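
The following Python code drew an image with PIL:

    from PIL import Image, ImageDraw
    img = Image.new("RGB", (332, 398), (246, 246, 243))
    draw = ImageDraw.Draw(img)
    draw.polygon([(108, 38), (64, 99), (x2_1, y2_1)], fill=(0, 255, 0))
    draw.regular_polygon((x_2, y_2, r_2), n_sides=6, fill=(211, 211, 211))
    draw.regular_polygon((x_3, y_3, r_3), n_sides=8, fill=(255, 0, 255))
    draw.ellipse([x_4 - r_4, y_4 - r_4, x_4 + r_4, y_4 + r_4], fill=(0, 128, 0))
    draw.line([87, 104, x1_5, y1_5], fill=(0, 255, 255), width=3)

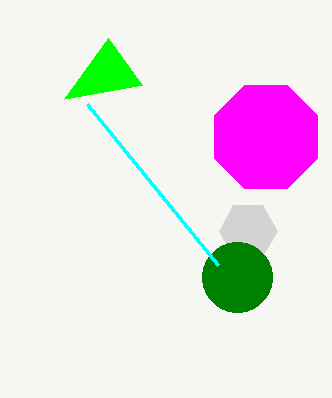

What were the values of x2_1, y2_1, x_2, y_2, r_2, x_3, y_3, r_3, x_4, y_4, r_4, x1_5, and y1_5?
x2_1 = 142; y2_1 = 85; x_2 = 248; y_2 = 231; r_2 = 29; x_3 = 266; y_3 = 137; r_3 = 56; x_4 = 237; y_4 = 277; r_4 = 35; x1_5 = 218; y1_5 = 265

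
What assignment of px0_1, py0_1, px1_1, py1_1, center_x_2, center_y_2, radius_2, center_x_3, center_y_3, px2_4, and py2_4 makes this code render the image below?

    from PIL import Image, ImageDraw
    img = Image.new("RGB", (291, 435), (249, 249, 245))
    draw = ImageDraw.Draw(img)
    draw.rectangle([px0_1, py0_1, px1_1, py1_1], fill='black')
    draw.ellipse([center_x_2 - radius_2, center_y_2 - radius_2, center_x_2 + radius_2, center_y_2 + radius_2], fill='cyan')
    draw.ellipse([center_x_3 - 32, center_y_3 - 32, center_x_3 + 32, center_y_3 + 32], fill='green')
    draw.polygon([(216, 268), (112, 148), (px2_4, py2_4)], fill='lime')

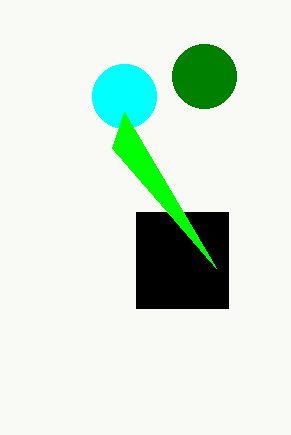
px0_1 = 136
py0_1 = 212
px1_1 = 228
py1_1 = 308
center_x_2 = 124
center_y_2 = 96
radius_2 = 32
center_x_3 = 204
center_y_3 = 76
px2_4 = 124
py2_4 = 112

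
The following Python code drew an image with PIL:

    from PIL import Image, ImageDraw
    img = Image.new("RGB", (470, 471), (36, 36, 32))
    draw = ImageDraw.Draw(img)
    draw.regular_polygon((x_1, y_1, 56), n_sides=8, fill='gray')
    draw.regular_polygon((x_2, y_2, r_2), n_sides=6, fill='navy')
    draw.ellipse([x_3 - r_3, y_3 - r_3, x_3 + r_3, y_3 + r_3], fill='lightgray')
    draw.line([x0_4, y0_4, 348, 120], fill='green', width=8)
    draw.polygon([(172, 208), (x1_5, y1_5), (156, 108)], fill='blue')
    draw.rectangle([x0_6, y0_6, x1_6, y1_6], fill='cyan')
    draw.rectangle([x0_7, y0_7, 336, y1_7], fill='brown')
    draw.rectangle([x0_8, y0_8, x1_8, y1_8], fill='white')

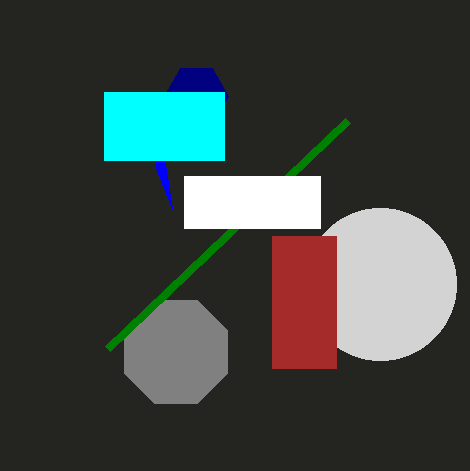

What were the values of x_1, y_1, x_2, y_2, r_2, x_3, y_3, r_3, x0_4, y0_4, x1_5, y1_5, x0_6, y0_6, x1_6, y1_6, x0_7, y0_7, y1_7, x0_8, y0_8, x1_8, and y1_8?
x_1 = 176
y_1 = 352
x_2 = 196
y_2 = 96
r_2 = 32
x_3 = 380
y_3 = 284
r_3 = 76
x0_4 = 108
y0_4 = 348
x1_5 = 156
y1_5 = 168
x0_6 = 104
y0_6 = 92
x1_6 = 224
y1_6 = 160
x0_7 = 272
y0_7 = 236
y1_7 = 368
x0_8 = 184
y0_8 = 176
x1_8 = 320
y1_8 = 228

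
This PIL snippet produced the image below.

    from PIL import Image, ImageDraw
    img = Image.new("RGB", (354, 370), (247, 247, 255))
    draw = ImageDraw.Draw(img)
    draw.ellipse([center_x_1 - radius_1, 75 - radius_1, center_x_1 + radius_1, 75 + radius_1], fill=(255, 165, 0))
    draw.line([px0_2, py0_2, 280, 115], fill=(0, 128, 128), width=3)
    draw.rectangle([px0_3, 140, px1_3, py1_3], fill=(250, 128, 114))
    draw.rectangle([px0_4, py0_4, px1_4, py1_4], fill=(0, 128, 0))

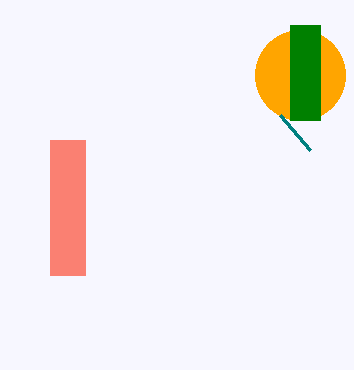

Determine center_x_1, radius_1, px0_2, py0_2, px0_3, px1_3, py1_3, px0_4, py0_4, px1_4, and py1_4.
center_x_1 = 300
radius_1 = 45
px0_2 = 310
py0_2 = 150
px0_3 = 50
px1_3 = 85
py1_3 = 275
px0_4 = 290
py0_4 = 25
px1_4 = 320
py1_4 = 120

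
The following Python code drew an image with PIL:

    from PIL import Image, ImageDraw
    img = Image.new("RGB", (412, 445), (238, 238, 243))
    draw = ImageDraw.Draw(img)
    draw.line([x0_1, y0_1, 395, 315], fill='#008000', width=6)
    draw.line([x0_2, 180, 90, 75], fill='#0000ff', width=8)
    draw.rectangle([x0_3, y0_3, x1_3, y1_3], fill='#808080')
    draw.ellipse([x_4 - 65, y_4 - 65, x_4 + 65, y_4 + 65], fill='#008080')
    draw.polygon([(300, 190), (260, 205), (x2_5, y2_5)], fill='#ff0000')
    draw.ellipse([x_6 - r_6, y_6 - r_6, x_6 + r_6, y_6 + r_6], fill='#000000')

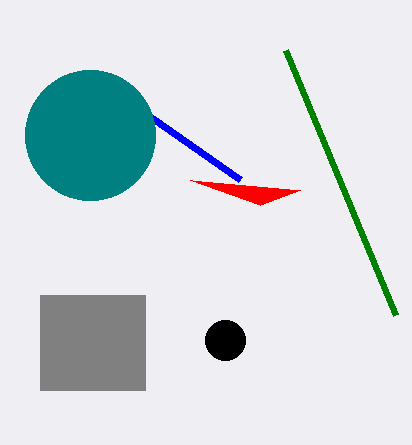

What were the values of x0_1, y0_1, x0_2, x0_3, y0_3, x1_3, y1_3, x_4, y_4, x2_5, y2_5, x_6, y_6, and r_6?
x0_1 = 285
y0_1 = 50
x0_2 = 240
x0_3 = 40
y0_3 = 295
x1_3 = 145
y1_3 = 390
x_4 = 90
y_4 = 135
x2_5 = 190
y2_5 = 180
x_6 = 225
y_6 = 340
r_6 = 20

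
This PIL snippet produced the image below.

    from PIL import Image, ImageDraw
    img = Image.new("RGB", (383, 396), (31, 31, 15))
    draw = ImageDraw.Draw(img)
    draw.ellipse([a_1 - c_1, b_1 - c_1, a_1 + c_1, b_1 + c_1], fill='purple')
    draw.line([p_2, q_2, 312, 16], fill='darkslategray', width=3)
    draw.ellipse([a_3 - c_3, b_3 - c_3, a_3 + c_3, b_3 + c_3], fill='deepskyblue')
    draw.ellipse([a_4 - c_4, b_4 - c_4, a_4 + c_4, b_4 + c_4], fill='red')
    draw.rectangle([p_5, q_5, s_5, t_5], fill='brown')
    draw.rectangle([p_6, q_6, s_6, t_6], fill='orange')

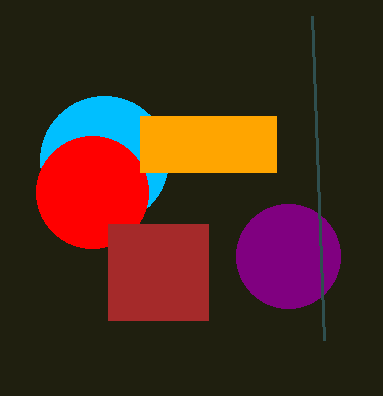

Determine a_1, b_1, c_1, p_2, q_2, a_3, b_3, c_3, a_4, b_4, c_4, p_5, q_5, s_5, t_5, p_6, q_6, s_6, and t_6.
a_1 = 288
b_1 = 256
c_1 = 52
p_2 = 324
q_2 = 340
a_3 = 104
b_3 = 160
c_3 = 64
a_4 = 92
b_4 = 192
c_4 = 56
p_5 = 108
q_5 = 224
s_5 = 208
t_5 = 320
p_6 = 140
q_6 = 116
s_6 = 276
t_6 = 172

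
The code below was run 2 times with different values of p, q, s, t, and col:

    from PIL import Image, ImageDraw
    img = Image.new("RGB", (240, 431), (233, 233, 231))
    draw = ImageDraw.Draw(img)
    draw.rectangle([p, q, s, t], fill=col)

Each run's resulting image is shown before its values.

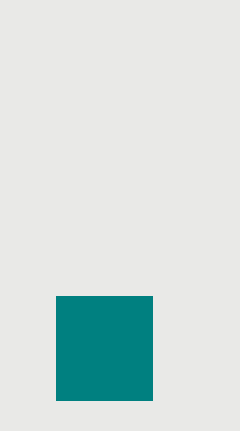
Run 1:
p = 56, q = 296, s = 152, t = 400, col = 'teal'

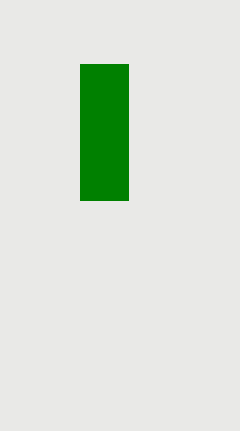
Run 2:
p = 80, q = 64, s = 128, t = 200, col = 'green'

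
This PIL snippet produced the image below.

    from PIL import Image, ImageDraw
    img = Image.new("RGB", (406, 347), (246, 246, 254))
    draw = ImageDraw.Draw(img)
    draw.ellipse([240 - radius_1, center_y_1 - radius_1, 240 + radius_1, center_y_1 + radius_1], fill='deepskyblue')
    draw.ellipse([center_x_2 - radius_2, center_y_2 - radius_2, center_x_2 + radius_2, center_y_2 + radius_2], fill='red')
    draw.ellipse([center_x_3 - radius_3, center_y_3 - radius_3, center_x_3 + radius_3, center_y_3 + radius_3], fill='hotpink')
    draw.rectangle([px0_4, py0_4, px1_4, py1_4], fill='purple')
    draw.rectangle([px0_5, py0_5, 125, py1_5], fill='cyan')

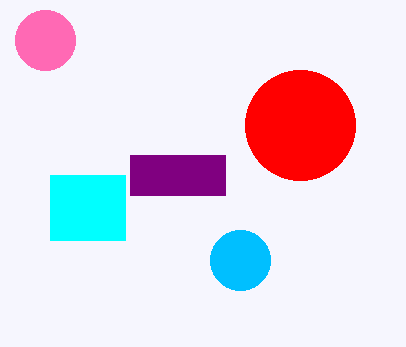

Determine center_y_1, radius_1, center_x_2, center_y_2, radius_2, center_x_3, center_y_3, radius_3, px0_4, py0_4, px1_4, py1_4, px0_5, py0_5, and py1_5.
center_y_1 = 260; radius_1 = 30; center_x_2 = 300; center_y_2 = 125; radius_2 = 55; center_x_3 = 45; center_y_3 = 40; radius_3 = 30; px0_4 = 130; py0_4 = 155; px1_4 = 225; py1_4 = 195; px0_5 = 50; py0_5 = 175; py1_5 = 240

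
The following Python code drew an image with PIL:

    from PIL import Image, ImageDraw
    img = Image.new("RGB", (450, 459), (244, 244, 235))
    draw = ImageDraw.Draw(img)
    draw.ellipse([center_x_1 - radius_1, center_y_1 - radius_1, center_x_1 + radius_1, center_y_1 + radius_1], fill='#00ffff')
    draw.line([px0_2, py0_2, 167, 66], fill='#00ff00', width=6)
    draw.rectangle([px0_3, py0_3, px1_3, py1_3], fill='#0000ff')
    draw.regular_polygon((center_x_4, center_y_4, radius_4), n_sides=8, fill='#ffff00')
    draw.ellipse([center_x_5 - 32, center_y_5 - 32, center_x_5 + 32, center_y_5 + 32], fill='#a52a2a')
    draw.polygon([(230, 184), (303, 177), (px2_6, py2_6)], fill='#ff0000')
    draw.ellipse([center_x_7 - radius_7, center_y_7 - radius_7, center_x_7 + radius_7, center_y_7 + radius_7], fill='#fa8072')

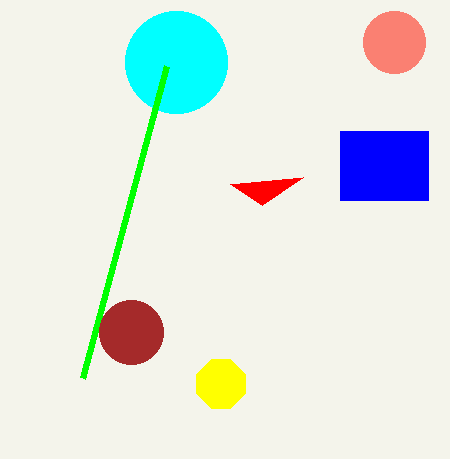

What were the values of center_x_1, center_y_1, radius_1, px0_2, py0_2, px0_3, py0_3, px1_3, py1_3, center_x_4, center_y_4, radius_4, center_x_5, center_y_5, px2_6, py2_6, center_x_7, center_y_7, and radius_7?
center_x_1 = 176; center_y_1 = 62; radius_1 = 51; px0_2 = 83; py0_2 = 378; px0_3 = 340; py0_3 = 131; px1_3 = 428; py1_3 = 200; center_x_4 = 221; center_y_4 = 384; radius_4 = 26; center_x_5 = 131; center_y_5 = 332; px2_6 = 262; py2_6 = 205; center_x_7 = 394; center_y_7 = 42; radius_7 = 31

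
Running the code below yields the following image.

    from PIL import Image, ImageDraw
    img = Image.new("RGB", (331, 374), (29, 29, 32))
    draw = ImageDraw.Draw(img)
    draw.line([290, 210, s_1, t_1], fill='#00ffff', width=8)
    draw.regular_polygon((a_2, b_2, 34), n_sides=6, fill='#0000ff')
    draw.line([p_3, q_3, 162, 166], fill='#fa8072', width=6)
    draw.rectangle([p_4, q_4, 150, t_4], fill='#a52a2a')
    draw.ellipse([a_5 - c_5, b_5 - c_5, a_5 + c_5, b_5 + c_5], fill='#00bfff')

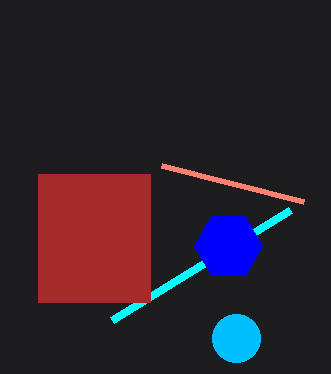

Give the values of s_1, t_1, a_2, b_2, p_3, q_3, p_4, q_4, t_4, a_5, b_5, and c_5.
s_1 = 112
t_1 = 320
a_2 = 228
b_2 = 246
p_3 = 304
q_3 = 202
p_4 = 38
q_4 = 174
t_4 = 302
a_5 = 236
b_5 = 338
c_5 = 24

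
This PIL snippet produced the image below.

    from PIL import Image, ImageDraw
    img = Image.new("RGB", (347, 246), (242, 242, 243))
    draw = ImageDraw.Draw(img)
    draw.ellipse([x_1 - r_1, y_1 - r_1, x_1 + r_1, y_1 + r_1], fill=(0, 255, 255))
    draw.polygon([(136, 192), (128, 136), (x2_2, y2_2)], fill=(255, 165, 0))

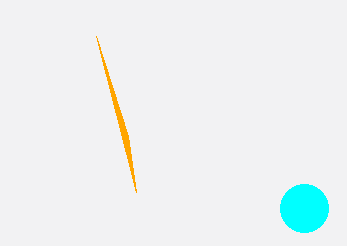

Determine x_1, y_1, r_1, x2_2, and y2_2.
x_1 = 304
y_1 = 208
r_1 = 24
x2_2 = 96
y2_2 = 36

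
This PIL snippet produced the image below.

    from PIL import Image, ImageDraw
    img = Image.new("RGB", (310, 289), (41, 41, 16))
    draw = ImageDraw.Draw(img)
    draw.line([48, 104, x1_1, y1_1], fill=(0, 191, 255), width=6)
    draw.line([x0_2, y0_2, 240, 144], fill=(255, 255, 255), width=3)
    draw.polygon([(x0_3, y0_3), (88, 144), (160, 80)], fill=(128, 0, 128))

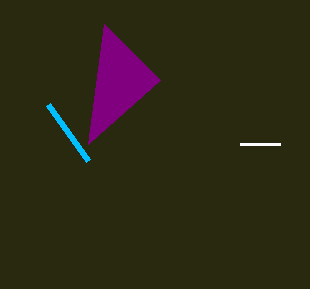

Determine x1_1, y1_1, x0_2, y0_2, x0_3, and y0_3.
x1_1 = 88, y1_1 = 160, x0_2 = 280, y0_2 = 144, x0_3 = 104, y0_3 = 24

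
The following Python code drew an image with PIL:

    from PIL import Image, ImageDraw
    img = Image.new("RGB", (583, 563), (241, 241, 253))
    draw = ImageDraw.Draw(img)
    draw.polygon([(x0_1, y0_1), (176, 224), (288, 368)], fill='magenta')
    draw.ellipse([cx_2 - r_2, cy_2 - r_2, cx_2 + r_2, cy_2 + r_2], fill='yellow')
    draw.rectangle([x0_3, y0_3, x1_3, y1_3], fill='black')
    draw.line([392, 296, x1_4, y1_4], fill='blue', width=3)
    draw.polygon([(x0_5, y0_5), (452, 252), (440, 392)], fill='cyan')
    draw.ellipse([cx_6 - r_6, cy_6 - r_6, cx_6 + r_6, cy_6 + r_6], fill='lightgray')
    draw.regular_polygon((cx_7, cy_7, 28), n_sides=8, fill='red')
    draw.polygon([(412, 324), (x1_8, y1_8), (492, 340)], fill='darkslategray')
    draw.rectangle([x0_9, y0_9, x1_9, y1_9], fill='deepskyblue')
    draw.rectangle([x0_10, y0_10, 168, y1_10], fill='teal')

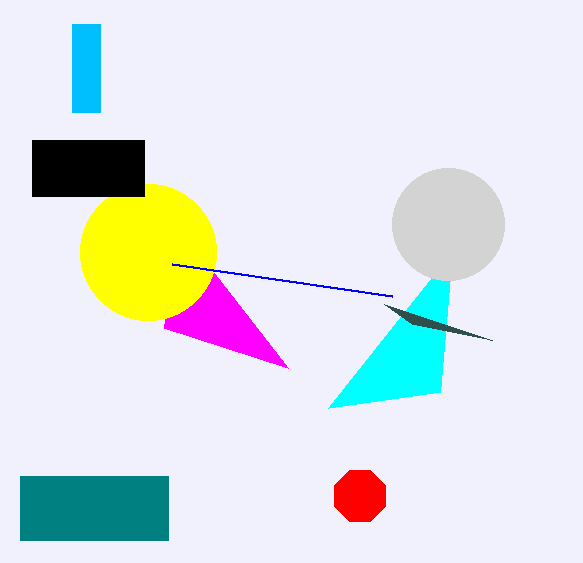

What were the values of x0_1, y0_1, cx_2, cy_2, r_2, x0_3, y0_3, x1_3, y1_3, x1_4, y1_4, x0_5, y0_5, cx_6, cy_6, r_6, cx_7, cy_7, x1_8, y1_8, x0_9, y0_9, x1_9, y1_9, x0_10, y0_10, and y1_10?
x0_1 = 164, y0_1 = 328, cx_2 = 148, cy_2 = 252, r_2 = 68, x0_3 = 32, y0_3 = 140, x1_3 = 144, y1_3 = 196, x1_4 = 172, y1_4 = 264, x0_5 = 328, y0_5 = 408, cx_6 = 448, cy_6 = 224, r_6 = 56, cx_7 = 360, cy_7 = 496, x1_8 = 384, y1_8 = 304, x0_9 = 72, y0_9 = 24, x1_9 = 100, y1_9 = 112, x0_10 = 20, y0_10 = 476, y1_10 = 540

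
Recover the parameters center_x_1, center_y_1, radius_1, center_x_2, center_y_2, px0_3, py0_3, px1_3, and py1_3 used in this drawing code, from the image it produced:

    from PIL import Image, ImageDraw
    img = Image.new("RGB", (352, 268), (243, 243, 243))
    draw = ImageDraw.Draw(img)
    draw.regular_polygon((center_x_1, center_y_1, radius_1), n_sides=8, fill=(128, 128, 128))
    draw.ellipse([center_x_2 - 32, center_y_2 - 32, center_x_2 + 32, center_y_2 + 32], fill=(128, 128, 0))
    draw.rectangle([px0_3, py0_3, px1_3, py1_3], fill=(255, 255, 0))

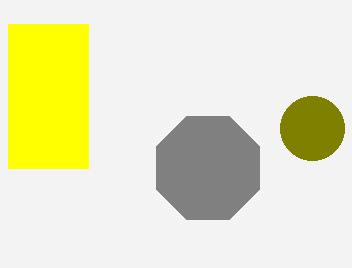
center_x_1 = 208; center_y_1 = 168; radius_1 = 56; center_x_2 = 312; center_y_2 = 128; px0_3 = 8; py0_3 = 24; px1_3 = 88; py1_3 = 168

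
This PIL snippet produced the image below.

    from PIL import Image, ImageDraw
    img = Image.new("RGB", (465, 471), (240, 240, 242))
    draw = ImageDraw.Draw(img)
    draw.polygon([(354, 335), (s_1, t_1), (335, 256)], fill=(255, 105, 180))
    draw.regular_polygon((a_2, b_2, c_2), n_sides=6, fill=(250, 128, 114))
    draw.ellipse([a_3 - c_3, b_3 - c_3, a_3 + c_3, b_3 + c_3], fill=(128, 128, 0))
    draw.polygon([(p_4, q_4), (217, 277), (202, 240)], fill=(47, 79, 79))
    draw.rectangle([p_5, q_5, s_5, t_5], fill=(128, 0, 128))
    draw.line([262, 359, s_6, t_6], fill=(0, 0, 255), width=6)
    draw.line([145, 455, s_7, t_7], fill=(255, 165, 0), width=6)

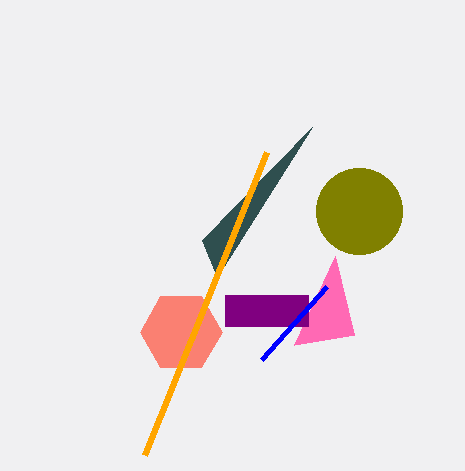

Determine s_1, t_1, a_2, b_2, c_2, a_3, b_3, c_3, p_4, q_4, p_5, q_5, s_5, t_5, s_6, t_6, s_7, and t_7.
s_1 = 294, t_1 = 345, a_2 = 181, b_2 = 332, c_2 = 41, a_3 = 359, b_3 = 211, c_3 = 43, p_4 = 312, q_4 = 127, p_5 = 225, q_5 = 295, s_5 = 308, t_5 = 326, s_6 = 327, t_6 = 286, s_7 = 267, t_7 = 152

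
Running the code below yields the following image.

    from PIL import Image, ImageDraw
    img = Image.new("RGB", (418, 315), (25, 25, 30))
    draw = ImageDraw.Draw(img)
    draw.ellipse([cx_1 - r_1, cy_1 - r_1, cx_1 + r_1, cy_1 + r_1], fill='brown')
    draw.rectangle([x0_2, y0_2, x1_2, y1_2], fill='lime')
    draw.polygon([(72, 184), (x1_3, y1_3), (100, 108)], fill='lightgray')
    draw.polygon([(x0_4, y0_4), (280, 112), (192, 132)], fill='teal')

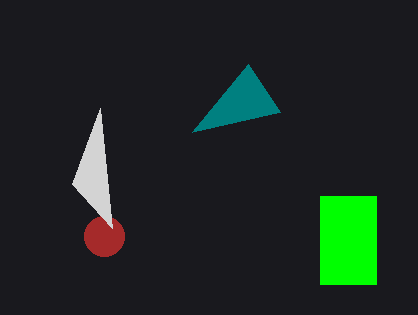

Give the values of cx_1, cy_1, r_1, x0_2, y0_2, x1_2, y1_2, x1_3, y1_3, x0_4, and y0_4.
cx_1 = 104; cy_1 = 236; r_1 = 20; x0_2 = 320; y0_2 = 196; x1_2 = 376; y1_2 = 284; x1_3 = 112; y1_3 = 228; x0_4 = 248; y0_4 = 64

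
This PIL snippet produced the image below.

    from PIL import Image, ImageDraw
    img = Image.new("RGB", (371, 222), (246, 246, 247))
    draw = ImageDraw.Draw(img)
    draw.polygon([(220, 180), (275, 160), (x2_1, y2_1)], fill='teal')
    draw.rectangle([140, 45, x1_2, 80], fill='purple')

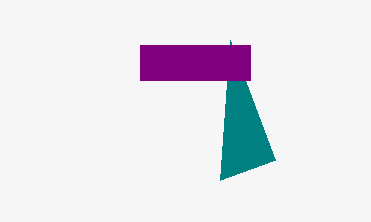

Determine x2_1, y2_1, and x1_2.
x2_1 = 230
y2_1 = 40
x1_2 = 250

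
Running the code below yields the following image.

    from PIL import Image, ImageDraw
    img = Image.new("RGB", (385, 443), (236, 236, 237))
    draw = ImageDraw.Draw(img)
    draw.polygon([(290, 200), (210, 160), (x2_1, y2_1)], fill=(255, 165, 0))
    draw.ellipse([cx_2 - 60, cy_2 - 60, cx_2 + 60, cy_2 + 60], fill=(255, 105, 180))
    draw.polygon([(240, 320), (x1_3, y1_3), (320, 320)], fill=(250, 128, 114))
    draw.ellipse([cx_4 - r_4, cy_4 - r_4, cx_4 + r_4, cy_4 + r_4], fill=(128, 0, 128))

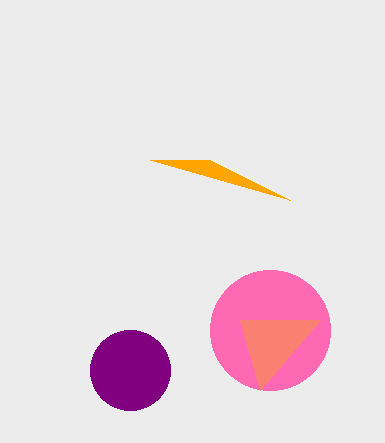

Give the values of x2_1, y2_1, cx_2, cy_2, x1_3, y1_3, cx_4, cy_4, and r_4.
x2_1 = 150, y2_1 = 160, cx_2 = 270, cy_2 = 330, x1_3 = 260, y1_3 = 390, cx_4 = 130, cy_4 = 370, r_4 = 40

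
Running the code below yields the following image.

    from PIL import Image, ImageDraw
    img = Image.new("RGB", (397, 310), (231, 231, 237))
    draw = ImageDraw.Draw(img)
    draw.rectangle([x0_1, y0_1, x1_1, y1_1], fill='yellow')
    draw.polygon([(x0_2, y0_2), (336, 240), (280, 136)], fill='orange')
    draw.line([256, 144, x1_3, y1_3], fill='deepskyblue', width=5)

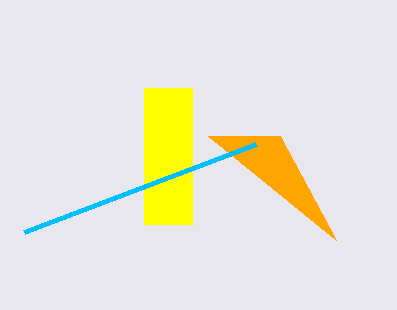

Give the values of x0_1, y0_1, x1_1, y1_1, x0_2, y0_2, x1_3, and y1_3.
x0_1 = 144; y0_1 = 88; x1_1 = 192; y1_1 = 224; x0_2 = 208; y0_2 = 136; x1_3 = 24; y1_3 = 232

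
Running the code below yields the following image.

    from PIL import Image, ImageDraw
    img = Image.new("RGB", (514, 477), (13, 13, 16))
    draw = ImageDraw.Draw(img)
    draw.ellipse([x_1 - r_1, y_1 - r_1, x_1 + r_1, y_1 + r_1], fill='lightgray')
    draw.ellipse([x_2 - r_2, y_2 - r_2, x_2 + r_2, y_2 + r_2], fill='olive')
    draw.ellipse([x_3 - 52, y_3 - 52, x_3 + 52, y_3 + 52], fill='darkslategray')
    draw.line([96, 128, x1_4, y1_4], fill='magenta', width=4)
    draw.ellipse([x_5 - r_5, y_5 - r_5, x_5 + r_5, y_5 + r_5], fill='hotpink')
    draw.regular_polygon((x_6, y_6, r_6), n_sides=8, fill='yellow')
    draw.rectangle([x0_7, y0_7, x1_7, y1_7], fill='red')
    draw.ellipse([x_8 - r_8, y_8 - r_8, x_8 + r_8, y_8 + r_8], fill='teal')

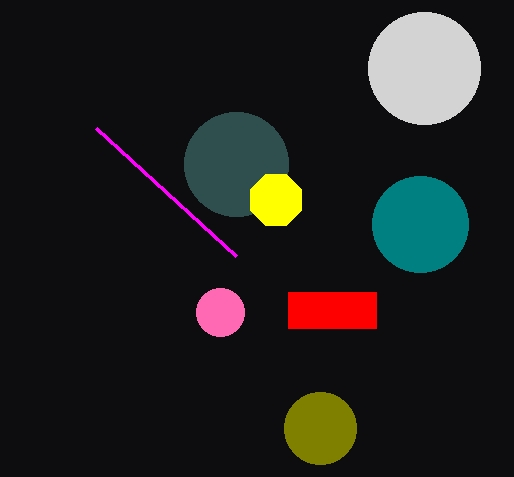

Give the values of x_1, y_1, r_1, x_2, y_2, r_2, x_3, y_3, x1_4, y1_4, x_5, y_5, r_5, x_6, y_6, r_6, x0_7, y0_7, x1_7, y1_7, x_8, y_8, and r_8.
x_1 = 424; y_1 = 68; r_1 = 56; x_2 = 320; y_2 = 428; r_2 = 36; x_3 = 236; y_3 = 164; x1_4 = 236; y1_4 = 256; x_5 = 220; y_5 = 312; r_5 = 24; x_6 = 276; y_6 = 200; r_6 = 28; x0_7 = 288; y0_7 = 292; x1_7 = 376; y1_7 = 328; x_8 = 420; y_8 = 224; r_8 = 48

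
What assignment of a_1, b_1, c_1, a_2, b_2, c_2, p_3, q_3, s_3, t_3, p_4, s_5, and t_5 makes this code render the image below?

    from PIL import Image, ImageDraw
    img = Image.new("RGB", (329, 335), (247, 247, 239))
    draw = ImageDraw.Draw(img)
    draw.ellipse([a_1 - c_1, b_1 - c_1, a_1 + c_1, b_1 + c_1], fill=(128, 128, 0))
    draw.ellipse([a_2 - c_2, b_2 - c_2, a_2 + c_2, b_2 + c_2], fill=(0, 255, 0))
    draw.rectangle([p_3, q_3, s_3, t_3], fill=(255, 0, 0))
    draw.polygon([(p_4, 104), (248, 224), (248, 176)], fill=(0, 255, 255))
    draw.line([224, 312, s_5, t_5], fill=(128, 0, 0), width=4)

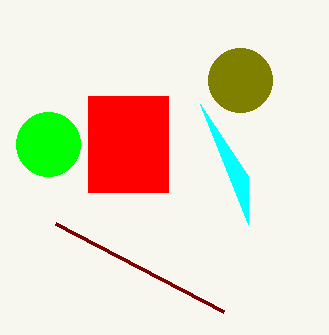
a_1 = 240
b_1 = 80
c_1 = 32
a_2 = 48
b_2 = 144
c_2 = 32
p_3 = 88
q_3 = 96
s_3 = 168
t_3 = 192
p_4 = 200
s_5 = 56
t_5 = 224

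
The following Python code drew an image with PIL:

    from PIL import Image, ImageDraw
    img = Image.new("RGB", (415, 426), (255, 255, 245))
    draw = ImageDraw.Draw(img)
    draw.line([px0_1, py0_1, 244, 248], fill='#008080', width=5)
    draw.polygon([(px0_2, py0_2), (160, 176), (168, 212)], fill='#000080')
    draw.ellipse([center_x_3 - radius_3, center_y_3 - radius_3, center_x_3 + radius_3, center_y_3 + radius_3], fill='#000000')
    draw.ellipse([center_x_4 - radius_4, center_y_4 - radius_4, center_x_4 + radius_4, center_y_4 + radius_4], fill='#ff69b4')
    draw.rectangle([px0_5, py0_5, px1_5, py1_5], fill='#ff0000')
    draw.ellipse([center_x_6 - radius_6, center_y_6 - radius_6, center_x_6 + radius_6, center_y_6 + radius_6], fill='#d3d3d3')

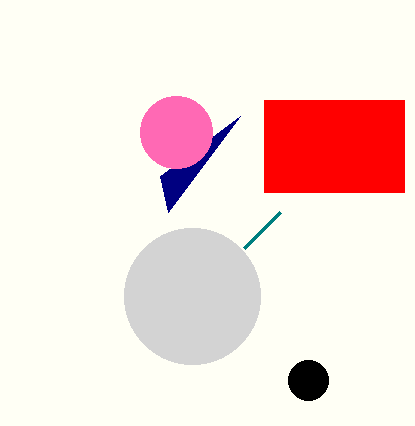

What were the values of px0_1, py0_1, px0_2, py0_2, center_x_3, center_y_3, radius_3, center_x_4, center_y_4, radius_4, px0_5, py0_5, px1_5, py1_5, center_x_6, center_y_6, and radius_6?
px0_1 = 280
py0_1 = 212
px0_2 = 240
py0_2 = 116
center_x_3 = 308
center_y_3 = 380
radius_3 = 20
center_x_4 = 176
center_y_4 = 132
radius_4 = 36
px0_5 = 264
py0_5 = 100
px1_5 = 404
py1_5 = 192
center_x_6 = 192
center_y_6 = 296
radius_6 = 68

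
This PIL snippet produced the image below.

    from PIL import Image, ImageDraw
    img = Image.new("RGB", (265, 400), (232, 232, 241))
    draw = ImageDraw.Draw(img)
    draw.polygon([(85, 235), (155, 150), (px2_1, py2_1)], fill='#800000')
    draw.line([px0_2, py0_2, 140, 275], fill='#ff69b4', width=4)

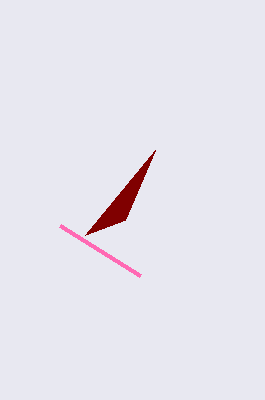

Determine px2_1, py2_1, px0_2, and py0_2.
px2_1 = 125
py2_1 = 220
px0_2 = 60
py0_2 = 225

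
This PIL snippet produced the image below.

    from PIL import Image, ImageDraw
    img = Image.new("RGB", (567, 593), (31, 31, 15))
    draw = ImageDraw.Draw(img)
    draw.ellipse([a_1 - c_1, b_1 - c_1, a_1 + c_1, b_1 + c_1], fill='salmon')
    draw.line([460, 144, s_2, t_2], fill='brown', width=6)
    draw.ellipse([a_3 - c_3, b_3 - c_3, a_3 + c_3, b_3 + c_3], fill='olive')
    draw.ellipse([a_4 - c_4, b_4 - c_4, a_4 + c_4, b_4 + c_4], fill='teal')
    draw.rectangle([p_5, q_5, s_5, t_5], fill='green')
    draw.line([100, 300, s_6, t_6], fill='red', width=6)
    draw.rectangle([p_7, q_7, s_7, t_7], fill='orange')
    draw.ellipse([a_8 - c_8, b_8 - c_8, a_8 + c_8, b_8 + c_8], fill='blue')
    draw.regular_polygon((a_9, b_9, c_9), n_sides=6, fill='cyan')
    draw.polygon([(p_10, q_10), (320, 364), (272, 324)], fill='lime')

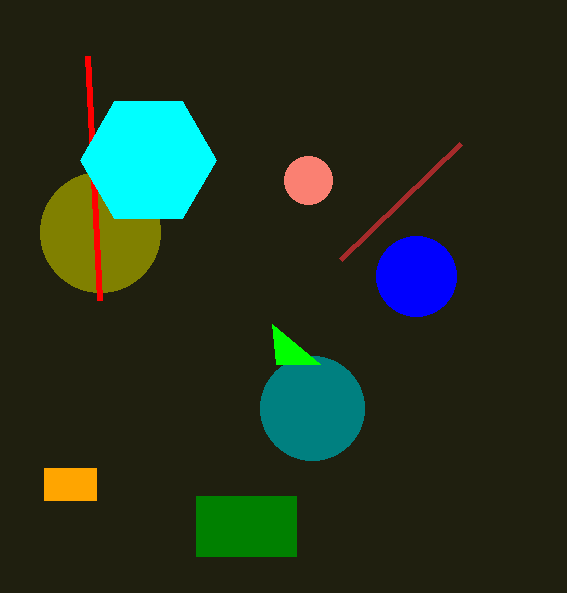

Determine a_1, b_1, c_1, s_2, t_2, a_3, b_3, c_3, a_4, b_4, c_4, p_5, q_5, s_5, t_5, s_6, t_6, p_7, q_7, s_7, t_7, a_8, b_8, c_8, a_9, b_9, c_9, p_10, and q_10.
a_1 = 308; b_1 = 180; c_1 = 24; s_2 = 340; t_2 = 260; a_3 = 100; b_3 = 232; c_3 = 60; a_4 = 312; b_4 = 408; c_4 = 52; p_5 = 196; q_5 = 496; s_5 = 296; t_5 = 556; s_6 = 88; t_6 = 56; p_7 = 44; q_7 = 468; s_7 = 96; t_7 = 500; a_8 = 416; b_8 = 276; c_8 = 40; a_9 = 148; b_9 = 160; c_9 = 68; p_10 = 276; q_10 = 364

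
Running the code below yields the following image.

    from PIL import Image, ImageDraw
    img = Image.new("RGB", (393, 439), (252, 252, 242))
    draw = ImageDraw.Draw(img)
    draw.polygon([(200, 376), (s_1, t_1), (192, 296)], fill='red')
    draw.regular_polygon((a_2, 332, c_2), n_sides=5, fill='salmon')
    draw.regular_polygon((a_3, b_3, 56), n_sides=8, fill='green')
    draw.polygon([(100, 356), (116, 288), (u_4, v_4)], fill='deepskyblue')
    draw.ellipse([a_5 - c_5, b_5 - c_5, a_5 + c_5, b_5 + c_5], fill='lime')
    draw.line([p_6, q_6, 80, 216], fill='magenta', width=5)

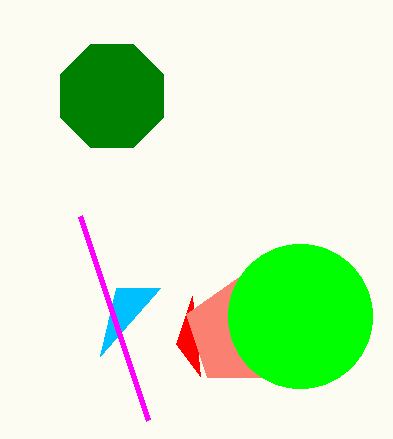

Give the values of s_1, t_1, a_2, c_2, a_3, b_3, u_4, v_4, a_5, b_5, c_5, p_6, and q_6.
s_1 = 176, t_1 = 344, a_2 = 240, c_2 = 56, a_3 = 112, b_3 = 96, u_4 = 160, v_4 = 288, a_5 = 300, b_5 = 316, c_5 = 72, p_6 = 148, q_6 = 420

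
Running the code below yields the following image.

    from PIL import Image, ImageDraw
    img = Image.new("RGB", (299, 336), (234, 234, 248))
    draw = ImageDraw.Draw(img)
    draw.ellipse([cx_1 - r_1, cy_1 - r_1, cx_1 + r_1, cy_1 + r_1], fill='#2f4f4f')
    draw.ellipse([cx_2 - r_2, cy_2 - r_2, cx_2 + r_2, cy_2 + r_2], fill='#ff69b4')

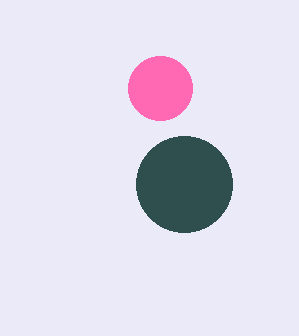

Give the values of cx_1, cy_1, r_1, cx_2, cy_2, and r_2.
cx_1 = 184; cy_1 = 184; r_1 = 48; cx_2 = 160; cy_2 = 88; r_2 = 32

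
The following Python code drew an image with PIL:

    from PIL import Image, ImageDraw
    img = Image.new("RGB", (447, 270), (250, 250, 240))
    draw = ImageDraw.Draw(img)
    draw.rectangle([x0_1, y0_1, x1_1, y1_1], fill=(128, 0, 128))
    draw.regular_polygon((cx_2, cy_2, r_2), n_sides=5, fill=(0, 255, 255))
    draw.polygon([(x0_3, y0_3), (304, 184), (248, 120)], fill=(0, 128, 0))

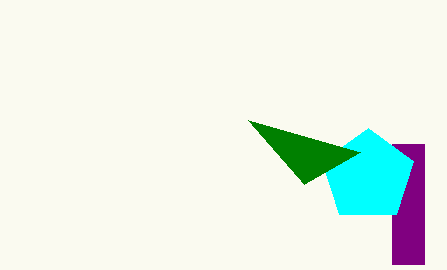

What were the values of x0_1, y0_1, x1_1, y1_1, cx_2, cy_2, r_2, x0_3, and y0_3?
x0_1 = 392
y0_1 = 144
x1_1 = 424
y1_1 = 264
cx_2 = 368
cy_2 = 176
r_2 = 48
x0_3 = 360
y0_3 = 152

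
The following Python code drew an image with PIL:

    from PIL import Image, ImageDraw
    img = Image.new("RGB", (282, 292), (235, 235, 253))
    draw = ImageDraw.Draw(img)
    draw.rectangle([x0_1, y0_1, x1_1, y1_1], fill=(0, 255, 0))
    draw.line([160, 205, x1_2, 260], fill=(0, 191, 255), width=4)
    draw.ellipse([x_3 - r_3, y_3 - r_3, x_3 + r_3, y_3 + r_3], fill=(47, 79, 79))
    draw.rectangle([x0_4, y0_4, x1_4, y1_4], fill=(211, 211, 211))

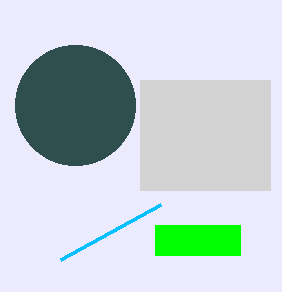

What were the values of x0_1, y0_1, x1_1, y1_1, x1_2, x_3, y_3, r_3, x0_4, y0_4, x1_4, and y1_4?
x0_1 = 155, y0_1 = 225, x1_1 = 240, y1_1 = 255, x1_2 = 60, x_3 = 75, y_3 = 105, r_3 = 60, x0_4 = 140, y0_4 = 80, x1_4 = 270, y1_4 = 190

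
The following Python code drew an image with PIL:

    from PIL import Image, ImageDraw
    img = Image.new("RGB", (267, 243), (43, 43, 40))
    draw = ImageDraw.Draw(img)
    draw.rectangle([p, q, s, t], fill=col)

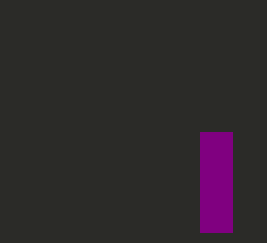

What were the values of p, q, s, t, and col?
p = 200; q = 132; s = 232; t = 232; col = 'purple'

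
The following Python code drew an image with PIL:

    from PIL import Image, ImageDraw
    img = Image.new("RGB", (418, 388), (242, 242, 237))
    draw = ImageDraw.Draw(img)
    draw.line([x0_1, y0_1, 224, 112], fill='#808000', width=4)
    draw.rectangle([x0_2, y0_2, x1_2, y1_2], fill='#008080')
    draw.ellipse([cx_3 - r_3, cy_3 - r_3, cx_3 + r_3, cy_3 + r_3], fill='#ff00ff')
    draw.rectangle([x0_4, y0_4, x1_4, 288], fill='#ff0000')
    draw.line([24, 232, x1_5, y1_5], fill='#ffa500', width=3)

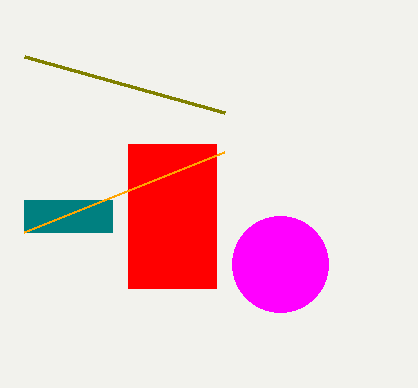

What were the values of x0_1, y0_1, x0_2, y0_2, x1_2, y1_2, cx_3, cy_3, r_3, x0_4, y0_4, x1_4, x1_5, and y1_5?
x0_1 = 24
y0_1 = 56
x0_2 = 24
y0_2 = 200
x1_2 = 112
y1_2 = 232
cx_3 = 280
cy_3 = 264
r_3 = 48
x0_4 = 128
y0_4 = 144
x1_4 = 216
x1_5 = 224
y1_5 = 152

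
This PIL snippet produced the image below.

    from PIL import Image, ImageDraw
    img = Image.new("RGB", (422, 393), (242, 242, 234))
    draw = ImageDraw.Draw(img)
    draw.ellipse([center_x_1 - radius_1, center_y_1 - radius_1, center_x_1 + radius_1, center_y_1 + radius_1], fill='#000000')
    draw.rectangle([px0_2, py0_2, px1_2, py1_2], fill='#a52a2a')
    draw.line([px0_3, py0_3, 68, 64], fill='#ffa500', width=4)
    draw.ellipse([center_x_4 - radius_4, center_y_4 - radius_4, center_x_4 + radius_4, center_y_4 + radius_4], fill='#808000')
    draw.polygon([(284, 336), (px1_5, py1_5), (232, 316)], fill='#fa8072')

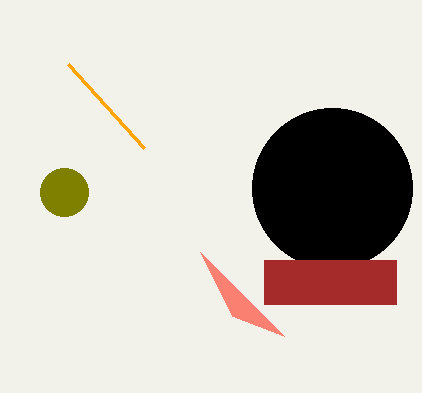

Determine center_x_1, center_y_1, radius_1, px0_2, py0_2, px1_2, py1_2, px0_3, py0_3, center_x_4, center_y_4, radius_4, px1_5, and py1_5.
center_x_1 = 332; center_y_1 = 188; radius_1 = 80; px0_2 = 264; py0_2 = 260; px1_2 = 396; py1_2 = 304; px0_3 = 144; py0_3 = 148; center_x_4 = 64; center_y_4 = 192; radius_4 = 24; px1_5 = 200; py1_5 = 252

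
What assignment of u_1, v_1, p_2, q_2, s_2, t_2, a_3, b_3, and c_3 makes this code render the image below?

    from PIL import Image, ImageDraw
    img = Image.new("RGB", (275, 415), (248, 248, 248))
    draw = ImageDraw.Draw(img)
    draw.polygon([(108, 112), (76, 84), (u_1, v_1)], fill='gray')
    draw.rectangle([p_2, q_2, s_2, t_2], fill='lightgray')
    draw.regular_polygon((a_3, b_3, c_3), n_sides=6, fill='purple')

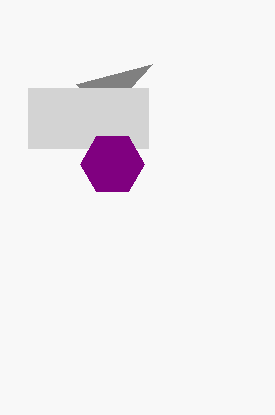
u_1 = 152, v_1 = 64, p_2 = 28, q_2 = 88, s_2 = 148, t_2 = 148, a_3 = 112, b_3 = 164, c_3 = 32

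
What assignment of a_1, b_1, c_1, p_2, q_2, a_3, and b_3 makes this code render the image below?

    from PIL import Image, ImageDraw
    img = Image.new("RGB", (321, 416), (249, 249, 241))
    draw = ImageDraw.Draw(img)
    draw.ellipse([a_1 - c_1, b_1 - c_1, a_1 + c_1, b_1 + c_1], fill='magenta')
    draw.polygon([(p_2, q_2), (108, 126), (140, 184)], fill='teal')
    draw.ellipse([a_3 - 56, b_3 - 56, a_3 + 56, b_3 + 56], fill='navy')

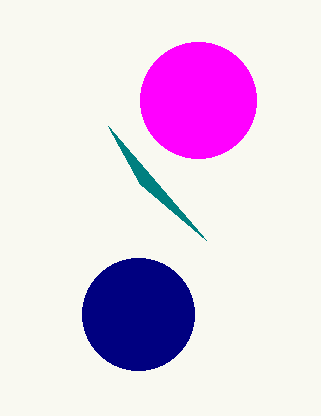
a_1 = 198; b_1 = 100; c_1 = 58; p_2 = 206; q_2 = 240; a_3 = 138; b_3 = 314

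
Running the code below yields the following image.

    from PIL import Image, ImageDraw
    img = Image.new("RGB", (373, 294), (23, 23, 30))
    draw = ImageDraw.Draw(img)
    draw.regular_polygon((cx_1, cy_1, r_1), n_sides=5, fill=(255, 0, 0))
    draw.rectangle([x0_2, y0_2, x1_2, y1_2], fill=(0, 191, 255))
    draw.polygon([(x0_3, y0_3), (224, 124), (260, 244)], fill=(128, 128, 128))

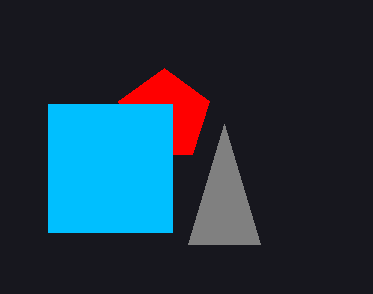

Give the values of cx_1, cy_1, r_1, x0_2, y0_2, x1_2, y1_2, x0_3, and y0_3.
cx_1 = 164; cy_1 = 116; r_1 = 48; x0_2 = 48; y0_2 = 104; x1_2 = 172; y1_2 = 232; x0_3 = 188; y0_3 = 244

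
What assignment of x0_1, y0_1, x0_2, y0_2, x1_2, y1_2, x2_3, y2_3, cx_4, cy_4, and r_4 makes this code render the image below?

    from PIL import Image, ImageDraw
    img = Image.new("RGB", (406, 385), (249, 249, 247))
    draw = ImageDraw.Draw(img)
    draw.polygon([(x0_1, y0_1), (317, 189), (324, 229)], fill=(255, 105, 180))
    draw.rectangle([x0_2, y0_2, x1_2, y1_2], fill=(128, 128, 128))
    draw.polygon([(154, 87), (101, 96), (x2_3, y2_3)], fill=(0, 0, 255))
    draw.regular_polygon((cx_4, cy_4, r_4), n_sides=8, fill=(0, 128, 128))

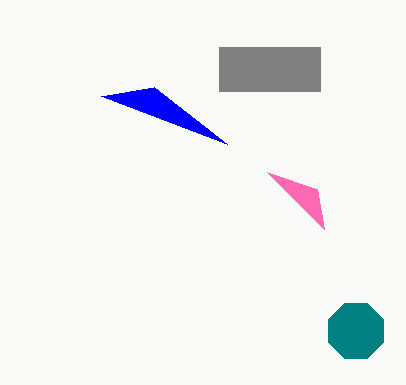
x0_1 = 267; y0_1 = 172; x0_2 = 219; y0_2 = 47; x1_2 = 320; y1_2 = 91; x2_3 = 227; y2_3 = 144; cx_4 = 356; cy_4 = 331; r_4 = 30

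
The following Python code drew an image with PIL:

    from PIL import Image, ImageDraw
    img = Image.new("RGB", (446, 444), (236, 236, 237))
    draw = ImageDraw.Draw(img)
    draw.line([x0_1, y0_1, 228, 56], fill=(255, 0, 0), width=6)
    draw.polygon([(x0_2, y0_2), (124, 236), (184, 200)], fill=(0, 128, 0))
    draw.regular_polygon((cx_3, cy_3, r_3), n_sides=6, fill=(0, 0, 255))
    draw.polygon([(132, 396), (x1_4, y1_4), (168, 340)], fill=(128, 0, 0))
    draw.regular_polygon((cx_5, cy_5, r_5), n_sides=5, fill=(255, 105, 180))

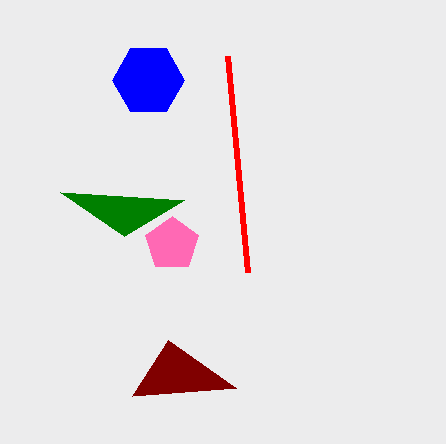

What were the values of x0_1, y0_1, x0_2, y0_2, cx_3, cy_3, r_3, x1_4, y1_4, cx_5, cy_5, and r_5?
x0_1 = 248; y0_1 = 272; x0_2 = 60; y0_2 = 192; cx_3 = 148; cy_3 = 80; r_3 = 36; x1_4 = 236; y1_4 = 388; cx_5 = 172; cy_5 = 244; r_5 = 28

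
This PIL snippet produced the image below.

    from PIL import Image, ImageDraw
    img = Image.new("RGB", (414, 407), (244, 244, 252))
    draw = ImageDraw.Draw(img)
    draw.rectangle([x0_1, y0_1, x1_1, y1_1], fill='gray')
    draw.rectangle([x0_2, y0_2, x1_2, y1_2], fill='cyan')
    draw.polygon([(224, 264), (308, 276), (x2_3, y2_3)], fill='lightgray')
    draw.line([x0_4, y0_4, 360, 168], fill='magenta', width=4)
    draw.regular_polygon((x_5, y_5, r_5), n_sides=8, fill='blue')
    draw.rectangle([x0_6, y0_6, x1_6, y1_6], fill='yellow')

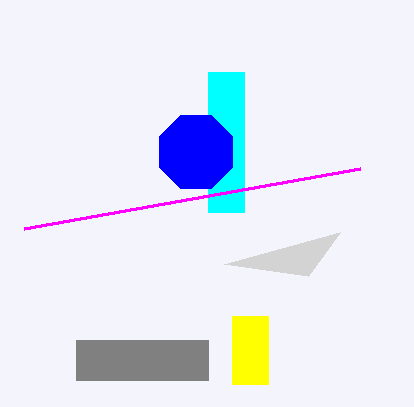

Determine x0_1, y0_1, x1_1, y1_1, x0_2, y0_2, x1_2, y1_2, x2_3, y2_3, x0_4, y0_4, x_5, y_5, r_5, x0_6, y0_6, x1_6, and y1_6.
x0_1 = 76; y0_1 = 340; x1_1 = 208; y1_1 = 380; x0_2 = 208; y0_2 = 72; x1_2 = 244; y1_2 = 212; x2_3 = 340; y2_3 = 232; x0_4 = 24; y0_4 = 228; x_5 = 196; y_5 = 152; r_5 = 40; x0_6 = 232; y0_6 = 316; x1_6 = 268; y1_6 = 384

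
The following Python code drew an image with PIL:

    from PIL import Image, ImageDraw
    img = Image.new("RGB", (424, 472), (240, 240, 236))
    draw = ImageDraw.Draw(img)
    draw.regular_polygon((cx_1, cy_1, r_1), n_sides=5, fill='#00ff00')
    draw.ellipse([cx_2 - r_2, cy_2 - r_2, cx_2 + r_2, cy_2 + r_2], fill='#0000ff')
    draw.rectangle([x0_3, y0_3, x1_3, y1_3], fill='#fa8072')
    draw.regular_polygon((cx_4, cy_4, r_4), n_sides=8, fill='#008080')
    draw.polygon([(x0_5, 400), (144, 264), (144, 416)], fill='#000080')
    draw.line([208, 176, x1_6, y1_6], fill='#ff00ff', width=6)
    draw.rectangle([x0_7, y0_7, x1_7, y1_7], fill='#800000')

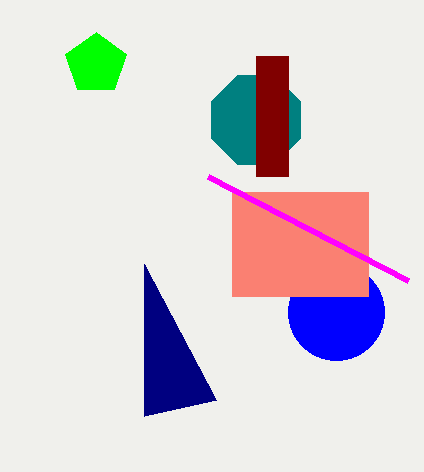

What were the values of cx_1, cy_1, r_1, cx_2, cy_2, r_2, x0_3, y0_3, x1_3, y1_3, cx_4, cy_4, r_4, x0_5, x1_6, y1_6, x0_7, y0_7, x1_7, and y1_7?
cx_1 = 96; cy_1 = 64; r_1 = 32; cx_2 = 336; cy_2 = 312; r_2 = 48; x0_3 = 232; y0_3 = 192; x1_3 = 368; y1_3 = 296; cx_4 = 256; cy_4 = 120; r_4 = 48; x0_5 = 216; x1_6 = 408; y1_6 = 280; x0_7 = 256; y0_7 = 56; x1_7 = 288; y1_7 = 176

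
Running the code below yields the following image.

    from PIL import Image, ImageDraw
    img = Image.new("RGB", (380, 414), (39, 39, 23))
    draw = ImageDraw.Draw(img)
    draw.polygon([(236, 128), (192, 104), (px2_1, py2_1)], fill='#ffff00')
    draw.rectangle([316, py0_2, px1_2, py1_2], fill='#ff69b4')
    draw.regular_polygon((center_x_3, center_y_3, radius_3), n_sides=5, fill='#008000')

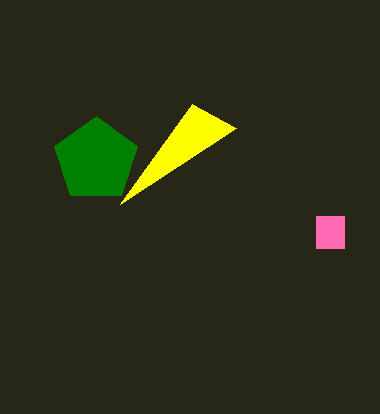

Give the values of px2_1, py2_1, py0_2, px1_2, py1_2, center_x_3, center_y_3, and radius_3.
px2_1 = 120; py2_1 = 204; py0_2 = 216; px1_2 = 344; py1_2 = 248; center_x_3 = 96; center_y_3 = 160; radius_3 = 44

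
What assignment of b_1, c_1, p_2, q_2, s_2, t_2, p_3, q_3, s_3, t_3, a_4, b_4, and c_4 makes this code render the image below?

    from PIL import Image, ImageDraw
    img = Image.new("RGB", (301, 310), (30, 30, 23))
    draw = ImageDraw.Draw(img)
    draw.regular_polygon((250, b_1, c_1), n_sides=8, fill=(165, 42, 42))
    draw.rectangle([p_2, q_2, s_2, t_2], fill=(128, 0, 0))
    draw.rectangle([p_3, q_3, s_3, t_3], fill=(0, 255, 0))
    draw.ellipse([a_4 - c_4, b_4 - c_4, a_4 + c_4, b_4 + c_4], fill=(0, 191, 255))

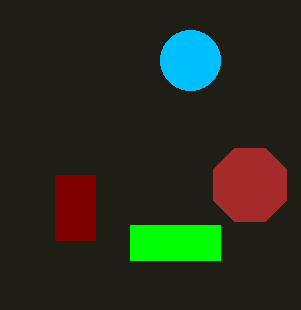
b_1 = 185
c_1 = 40
p_2 = 55
q_2 = 175
s_2 = 95
t_2 = 240
p_3 = 130
q_3 = 225
s_3 = 220
t_3 = 260
a_4 = 190
b_4 = 60
c_4 = 30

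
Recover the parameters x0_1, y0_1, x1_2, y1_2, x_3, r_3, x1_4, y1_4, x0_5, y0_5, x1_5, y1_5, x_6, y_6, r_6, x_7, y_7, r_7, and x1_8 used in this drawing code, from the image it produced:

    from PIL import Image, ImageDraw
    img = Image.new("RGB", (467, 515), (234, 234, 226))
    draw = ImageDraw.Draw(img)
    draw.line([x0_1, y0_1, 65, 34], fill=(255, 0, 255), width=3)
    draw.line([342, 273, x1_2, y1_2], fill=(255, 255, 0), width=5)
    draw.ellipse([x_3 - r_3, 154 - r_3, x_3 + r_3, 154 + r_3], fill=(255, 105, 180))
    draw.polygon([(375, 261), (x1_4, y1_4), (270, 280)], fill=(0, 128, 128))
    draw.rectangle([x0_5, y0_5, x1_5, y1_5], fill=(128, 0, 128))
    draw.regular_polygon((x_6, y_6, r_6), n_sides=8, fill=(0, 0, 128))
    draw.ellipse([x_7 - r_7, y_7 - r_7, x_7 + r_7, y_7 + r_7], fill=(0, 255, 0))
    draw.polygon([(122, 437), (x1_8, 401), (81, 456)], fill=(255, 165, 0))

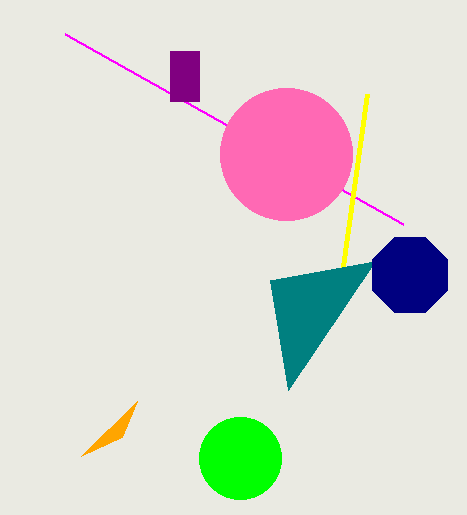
x0_1 = 403, y0_1 = 224, x1_2 = 367, y1_2 = 94, x_3 = 286, r_3 = 66, x1_4 = 288, y1_4 = 390, x0_5 = 170, y0_5 = 51, x1_5 = 199, y1_5 = 101, x_6 = 410, y_6 = 275, r_6 = 41, x_7 = 240, y_7 = 458, r_7 = 41, x1_8 = 137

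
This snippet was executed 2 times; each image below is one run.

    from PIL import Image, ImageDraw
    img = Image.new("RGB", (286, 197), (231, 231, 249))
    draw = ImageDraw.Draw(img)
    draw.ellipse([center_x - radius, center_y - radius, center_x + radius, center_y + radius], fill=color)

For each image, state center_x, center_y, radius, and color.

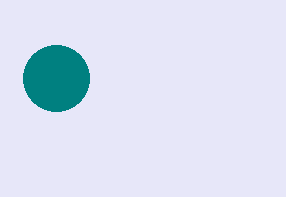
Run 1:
center_x = 56, center_y = 78, radius = 33, color = 'teal'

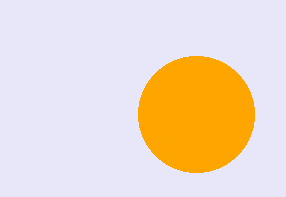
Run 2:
center_x = 196
center_y = 114
radius = 58
color = 'orange'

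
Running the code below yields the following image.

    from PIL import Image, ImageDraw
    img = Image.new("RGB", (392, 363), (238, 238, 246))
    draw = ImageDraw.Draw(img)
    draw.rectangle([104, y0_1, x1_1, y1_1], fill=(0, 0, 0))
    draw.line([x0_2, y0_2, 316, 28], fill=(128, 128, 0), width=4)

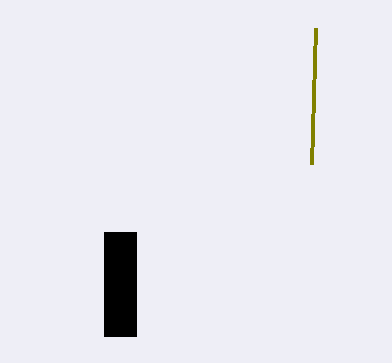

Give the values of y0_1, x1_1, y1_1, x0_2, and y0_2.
y0_1 = 232; x1_1 = 136; y1_1 = 336; x0_2 = 312; y0_2 = 164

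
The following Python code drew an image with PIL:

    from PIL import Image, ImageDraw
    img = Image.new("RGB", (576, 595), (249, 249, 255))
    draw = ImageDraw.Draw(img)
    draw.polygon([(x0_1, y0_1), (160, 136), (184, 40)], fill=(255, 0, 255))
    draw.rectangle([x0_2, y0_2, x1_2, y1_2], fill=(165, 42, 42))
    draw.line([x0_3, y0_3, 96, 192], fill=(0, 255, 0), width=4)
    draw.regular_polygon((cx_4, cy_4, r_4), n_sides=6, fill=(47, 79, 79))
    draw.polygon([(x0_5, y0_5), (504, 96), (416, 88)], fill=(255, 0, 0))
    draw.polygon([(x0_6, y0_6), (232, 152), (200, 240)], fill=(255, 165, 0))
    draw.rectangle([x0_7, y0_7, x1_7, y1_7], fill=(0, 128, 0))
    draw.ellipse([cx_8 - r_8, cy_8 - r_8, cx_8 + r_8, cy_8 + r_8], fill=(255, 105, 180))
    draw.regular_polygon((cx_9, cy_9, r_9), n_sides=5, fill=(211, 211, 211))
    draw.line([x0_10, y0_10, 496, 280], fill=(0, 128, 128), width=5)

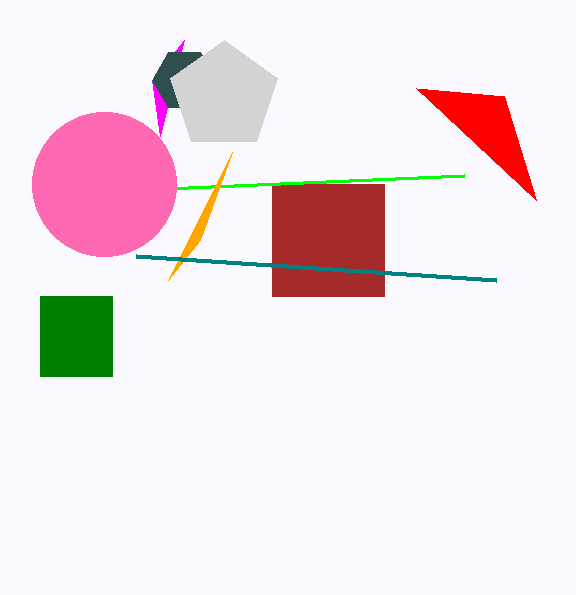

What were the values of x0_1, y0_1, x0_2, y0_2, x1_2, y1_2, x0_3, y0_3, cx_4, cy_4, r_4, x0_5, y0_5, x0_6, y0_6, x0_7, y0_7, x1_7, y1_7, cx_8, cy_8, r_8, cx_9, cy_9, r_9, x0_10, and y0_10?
x0_1 = 152
y0_1 = 80
x0_2 = 272
y0_2 = 184
x1_2 = 384
y1_2 = 296
x0_3 = 464
y0_3 = 176
cx_4 = 184
cy_4 = 80
r_4 = 32
x0_5 = 536
y0_5 = 200
x0_6 = 168
y0_6 = 280
x0_7 = 40
y0_7 = 296
x1_7 = 112
y1_7 = 376
cx_8 = 104
cy_8 = 184
r_8 = 72
cx_9 = 224
cy_9 = 96
r_9 = 56
x0_10 = 136
y0_10 = 256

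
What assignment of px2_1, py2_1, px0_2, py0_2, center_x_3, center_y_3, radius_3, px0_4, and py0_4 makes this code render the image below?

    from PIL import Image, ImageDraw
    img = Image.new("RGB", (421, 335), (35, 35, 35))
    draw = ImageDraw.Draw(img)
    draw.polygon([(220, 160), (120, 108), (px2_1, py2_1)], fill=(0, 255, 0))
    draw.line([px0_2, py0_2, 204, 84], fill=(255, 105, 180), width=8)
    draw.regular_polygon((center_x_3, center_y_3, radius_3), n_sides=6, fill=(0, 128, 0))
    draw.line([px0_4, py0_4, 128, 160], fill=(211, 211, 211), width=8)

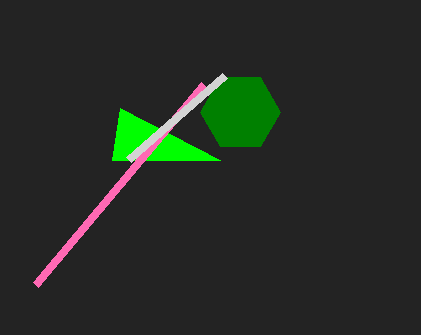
px2_1 = 112, py2_1 = 160, px0_2 = 36, py0_2 = 284, center_x_3 = 240, center_y_3 = 112, radius_3 = 40, px0_4 = 224, py0_4 = 76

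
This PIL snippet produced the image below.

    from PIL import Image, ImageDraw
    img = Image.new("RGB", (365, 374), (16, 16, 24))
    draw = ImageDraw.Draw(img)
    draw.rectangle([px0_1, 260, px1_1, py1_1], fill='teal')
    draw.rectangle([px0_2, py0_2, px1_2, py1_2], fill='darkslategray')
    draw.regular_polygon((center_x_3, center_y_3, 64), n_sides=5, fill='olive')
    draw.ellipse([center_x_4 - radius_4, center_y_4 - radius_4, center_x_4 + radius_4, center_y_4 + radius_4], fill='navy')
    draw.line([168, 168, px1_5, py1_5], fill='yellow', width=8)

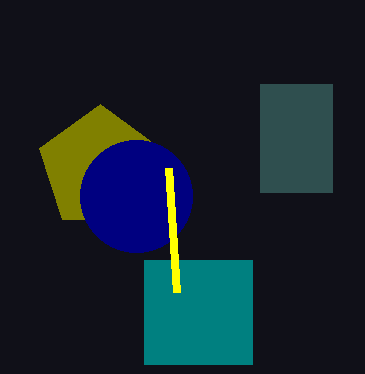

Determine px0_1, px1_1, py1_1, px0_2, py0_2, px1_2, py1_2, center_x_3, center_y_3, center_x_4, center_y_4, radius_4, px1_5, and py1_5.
px0_1 = 144
px1_1 = 252
py1_1 = 364
px0_2 = 260
py0_2 = 84
px1_2 = 332
py1_2 = 192
center_x_3 = 100
center_y_3 = 168
center_x_4 = 136
center_y_4 = 196
radius_4 = 56
px1_5 = 176
py1_5 = 292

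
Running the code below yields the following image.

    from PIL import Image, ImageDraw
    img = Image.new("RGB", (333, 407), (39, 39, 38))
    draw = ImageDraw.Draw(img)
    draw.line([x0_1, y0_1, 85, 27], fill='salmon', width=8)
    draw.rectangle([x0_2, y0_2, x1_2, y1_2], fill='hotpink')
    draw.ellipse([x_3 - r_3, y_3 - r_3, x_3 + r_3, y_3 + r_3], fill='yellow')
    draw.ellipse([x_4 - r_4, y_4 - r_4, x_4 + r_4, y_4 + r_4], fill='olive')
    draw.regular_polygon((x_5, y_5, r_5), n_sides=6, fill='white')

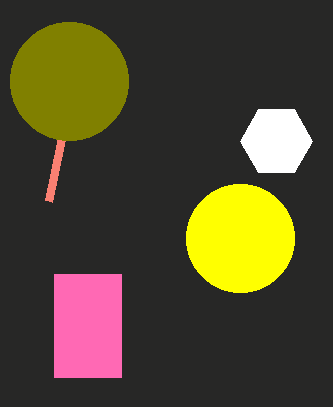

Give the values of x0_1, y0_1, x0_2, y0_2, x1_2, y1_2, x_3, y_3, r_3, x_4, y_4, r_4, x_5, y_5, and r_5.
x0_1 = 49; y0_1 = 201; x0_2 = 54; y0_2 = 274; x1_2 = 121; y1_2 = 377; x_3 = 240; y_3 = 238; r_3 = 54; x_4 = 69; y_4 = 81; r_4 = 59; x_5 = 276; y_5 = 141; r_5 = 36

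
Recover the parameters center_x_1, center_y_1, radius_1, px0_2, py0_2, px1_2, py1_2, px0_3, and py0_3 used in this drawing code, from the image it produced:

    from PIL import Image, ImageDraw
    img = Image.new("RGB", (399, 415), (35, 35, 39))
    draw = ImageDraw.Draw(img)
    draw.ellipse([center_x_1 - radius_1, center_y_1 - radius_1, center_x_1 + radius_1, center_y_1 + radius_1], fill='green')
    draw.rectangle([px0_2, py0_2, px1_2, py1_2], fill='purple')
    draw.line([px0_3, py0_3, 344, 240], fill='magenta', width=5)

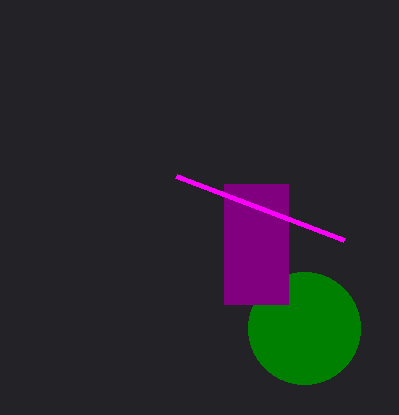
center_x_1 = 304, center_y_1 = 328, radius_1 = 56, px0_2 = 224, py0_2 = 184, px1_2 = 288, py1_2 = 304, px0_3 = 176, py0_3 = 176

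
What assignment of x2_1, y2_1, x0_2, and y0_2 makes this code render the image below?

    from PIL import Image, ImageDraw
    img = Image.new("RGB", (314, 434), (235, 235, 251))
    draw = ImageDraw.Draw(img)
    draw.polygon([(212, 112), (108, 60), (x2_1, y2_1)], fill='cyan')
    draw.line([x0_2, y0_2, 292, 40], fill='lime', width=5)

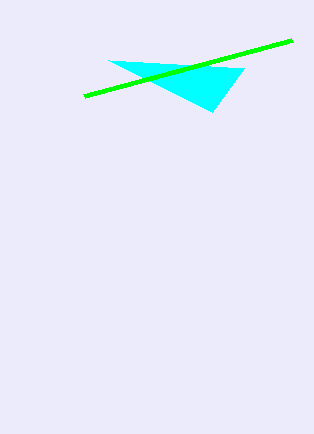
x2_1 = 244; y2_1 = 68; x0_2 = 84; y0_2 = 96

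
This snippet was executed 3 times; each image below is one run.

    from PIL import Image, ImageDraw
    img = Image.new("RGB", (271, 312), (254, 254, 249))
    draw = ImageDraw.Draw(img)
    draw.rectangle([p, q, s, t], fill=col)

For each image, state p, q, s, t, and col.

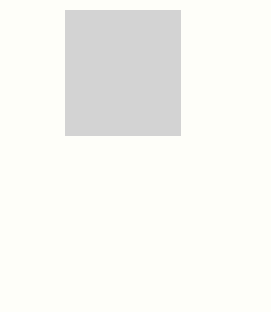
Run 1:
p = 65; q = 10; s = 180; t = 135; col = 'lightgray'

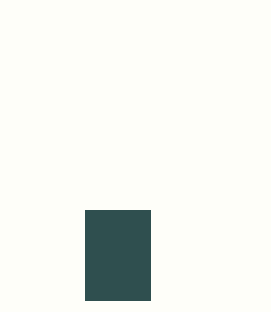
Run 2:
p = 85, q = 210, s = 150, t = 300, col = 'darkslategray'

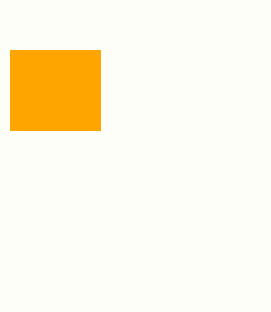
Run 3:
p = 10, q = 50, s = 100, t = 130, col = 'orange'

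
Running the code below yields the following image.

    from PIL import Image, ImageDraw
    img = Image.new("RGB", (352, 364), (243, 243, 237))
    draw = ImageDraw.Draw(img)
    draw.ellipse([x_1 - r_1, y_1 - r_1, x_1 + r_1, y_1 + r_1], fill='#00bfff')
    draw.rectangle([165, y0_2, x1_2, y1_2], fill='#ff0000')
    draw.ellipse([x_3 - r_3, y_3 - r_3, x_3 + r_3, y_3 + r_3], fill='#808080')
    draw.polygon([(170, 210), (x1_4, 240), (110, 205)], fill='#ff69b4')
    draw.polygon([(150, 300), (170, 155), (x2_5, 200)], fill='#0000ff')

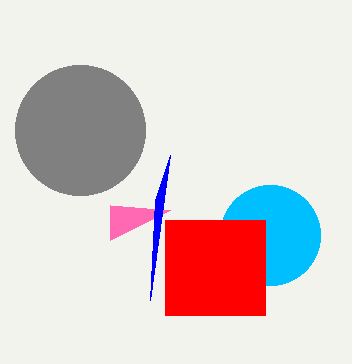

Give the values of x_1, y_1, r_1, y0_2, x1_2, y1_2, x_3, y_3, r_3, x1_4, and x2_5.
x_1 = 270; y_1 = 235; r_1 = 50; y0_2 = 220; x1_2 = 265; y1_2 = 315; x_3 = 80; y_3 = 130; r_3 = 65; x1_4 = 110; x2_5 = 155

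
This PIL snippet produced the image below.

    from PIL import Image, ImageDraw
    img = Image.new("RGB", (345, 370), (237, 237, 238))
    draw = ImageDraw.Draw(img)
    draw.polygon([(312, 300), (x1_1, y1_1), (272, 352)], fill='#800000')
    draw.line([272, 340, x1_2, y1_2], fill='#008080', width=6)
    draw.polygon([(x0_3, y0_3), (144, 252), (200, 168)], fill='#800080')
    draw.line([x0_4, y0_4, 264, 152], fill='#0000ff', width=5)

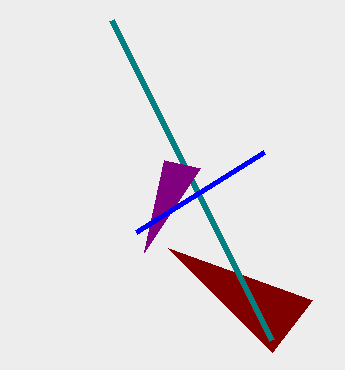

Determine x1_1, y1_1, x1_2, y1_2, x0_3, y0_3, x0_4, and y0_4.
x1_1 = 168
y1_1 = 248
x1_2 = 112
y1_2 = 20
x0_3 = 164
y0_3 = 160
x0_4 = 136
y0_4 = 232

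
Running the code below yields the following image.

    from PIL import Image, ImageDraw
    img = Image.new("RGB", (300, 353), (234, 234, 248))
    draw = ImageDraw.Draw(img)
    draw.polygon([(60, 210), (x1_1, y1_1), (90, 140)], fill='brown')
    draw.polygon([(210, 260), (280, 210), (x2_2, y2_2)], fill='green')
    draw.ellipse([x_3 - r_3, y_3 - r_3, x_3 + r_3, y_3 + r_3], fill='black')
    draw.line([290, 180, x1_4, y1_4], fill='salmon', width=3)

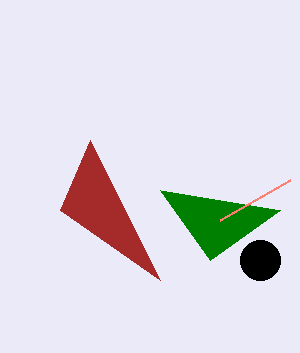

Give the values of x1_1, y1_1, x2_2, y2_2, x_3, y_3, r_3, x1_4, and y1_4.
x1_1 = 160, y1_1 = 280, x2_2 = 160, y2_2 = 190, x_3 = 260, y_3 = 260, r_3 = 20, x1_4 = 220, y1_4 = 220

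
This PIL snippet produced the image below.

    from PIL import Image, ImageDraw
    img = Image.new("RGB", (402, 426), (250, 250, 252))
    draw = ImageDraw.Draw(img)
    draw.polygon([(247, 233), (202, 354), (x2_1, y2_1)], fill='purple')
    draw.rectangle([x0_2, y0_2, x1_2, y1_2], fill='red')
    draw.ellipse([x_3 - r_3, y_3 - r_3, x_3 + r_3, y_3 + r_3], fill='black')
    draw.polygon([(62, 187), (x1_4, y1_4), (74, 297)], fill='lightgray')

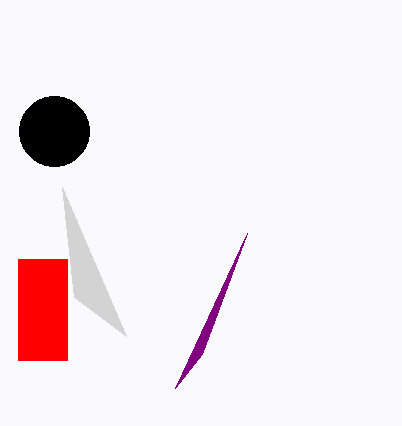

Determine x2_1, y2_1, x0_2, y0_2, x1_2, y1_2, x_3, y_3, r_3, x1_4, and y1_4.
x2_1 = 175
y2_1 = 388
x0_2 = 18
y0_2 = 259
x1_2 = 67
y1_2 = 360
x_3 = 54
y_3 = 131
r_3 = 35
x1_4 = 126
y1_4 = 336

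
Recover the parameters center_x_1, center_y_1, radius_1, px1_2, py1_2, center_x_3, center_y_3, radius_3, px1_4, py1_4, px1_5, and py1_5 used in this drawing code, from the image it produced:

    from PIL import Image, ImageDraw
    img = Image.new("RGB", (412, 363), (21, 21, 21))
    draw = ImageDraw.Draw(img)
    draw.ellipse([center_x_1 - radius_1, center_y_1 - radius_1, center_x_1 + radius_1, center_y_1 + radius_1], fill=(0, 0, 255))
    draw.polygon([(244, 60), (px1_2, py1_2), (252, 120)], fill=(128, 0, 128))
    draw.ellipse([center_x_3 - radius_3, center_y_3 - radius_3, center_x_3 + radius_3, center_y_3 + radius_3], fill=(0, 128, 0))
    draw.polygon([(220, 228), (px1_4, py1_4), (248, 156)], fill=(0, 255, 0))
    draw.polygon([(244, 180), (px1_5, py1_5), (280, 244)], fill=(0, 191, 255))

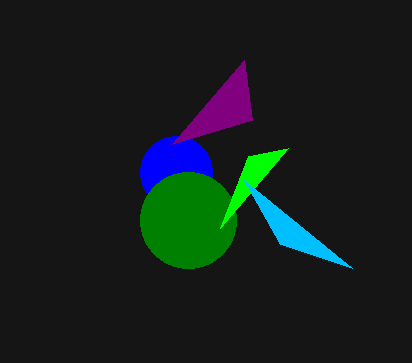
center_x_1 = 176
center_y_1 = 172
radius_1 = 36
px1_2 = 172
py1_2 = 144
center_x_3 = 188
center_y_3 = 220
radius_3 = 48
px1_4 = 288
py1_4 = 148
px1_5 = 352
py1_5 = 268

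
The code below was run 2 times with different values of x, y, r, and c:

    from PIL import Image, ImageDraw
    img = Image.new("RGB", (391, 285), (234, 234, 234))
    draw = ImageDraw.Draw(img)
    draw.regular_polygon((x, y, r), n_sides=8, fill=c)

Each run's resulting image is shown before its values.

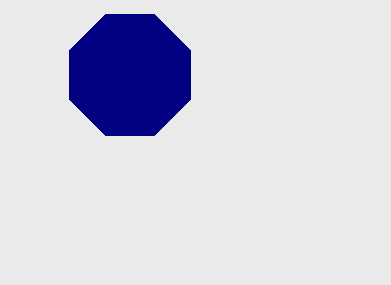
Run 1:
x = 130
y = 75
r = 65
c = 'navy'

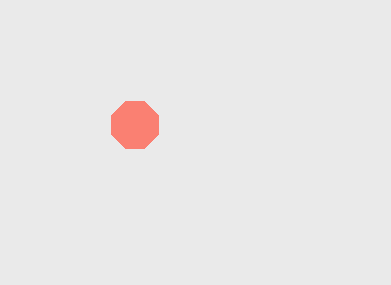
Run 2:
x = 135; y = 125; r = 25; c = 'salmon'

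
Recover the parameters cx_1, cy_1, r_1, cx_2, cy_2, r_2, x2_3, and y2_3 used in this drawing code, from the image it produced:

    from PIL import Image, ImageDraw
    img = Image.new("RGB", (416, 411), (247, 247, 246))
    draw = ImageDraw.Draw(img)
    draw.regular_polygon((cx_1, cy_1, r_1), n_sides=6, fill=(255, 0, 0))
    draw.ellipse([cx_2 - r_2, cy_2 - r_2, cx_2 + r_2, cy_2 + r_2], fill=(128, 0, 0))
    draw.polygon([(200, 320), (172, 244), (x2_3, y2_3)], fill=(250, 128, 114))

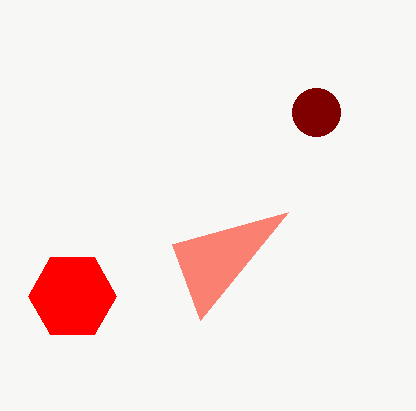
cx_1 = 72, cy_1 = 296, r_1 = 44, cx_2 = 316, cy_2 = 112, r_2 = 24, x2_3 = 288, y2_3 = 212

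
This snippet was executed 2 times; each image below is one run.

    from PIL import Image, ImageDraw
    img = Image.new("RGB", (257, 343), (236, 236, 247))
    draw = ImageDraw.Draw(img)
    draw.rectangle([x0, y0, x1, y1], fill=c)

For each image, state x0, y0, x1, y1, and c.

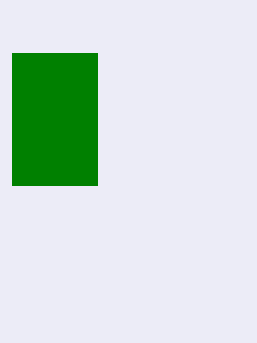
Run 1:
x0 = 12; y0 = 53; x1 = 97; y1 = 185; c = 'green'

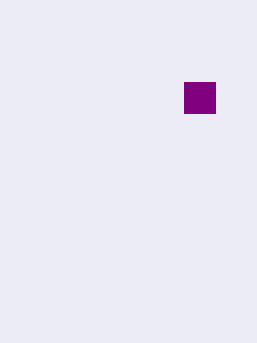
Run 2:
x0 = 184
y0 = 82
x1 = 215
y1 = 113
c = 'purple'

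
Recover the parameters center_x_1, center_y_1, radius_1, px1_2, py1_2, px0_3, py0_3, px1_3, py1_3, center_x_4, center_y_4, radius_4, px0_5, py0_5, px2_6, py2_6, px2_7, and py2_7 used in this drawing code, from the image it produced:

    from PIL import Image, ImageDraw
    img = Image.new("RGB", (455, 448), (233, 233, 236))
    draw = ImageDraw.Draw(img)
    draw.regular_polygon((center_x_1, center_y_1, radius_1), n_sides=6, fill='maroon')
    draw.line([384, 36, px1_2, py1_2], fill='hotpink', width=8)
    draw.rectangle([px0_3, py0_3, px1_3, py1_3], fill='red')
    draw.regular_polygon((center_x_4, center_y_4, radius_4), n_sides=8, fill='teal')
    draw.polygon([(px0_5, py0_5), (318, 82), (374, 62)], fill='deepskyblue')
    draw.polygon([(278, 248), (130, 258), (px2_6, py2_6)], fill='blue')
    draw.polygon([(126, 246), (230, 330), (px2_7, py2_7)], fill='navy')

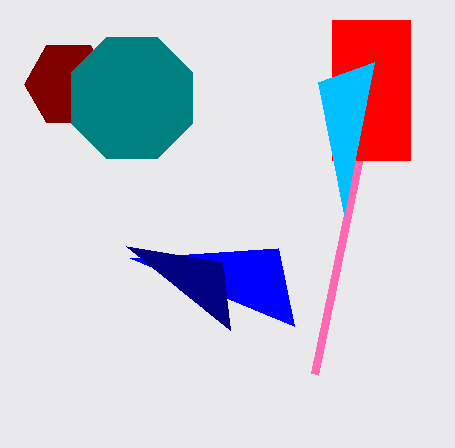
center_x_1 = 68
center_y_1 = 84
radius_1 = 44
px1_2 = 314
py1_2 = 374
px0_3 = 332
py0_3 = 20
px1_3 = 410
py1_3 = 160
center_x_4 = 132
center_y_4 = 98
radius_4 = 66
px0_5 = 344
py0_5 = 214
px2_6 = 294
py2_6 = 326
px2_7 = 222
py2_7 = 262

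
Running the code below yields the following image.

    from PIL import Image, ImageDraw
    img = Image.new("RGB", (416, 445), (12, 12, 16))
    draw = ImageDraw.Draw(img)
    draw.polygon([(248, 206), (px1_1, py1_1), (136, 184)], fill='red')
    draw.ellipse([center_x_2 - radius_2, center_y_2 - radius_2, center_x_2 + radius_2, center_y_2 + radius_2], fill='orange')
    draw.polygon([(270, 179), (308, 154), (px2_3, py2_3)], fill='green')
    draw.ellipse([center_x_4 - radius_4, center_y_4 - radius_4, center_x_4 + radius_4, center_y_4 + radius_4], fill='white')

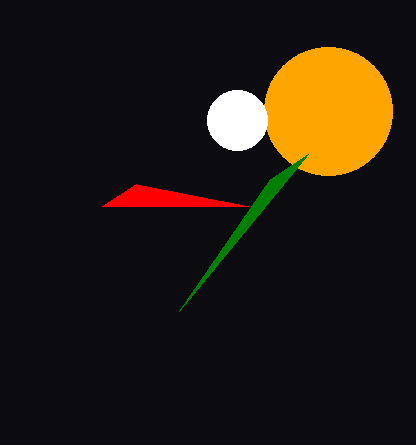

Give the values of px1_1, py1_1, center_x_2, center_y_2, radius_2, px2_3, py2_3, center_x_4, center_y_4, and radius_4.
px1_1 = 102
py1_1 = 206
center_x_2 = 328
center_y_2 = 111
radius_2 = 64
px2_3 = 179
py2_3 = 311
center_x_4 = 237
center_y_4 = 120
radius_4 = 30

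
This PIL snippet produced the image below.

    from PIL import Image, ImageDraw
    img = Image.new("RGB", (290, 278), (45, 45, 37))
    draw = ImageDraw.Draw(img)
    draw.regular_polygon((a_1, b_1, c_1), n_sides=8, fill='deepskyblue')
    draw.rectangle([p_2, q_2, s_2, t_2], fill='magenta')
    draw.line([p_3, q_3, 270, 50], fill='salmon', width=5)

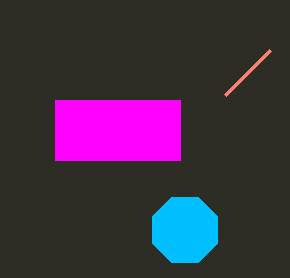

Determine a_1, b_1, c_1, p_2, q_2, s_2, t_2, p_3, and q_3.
a_1 = 185, b_1 = 230, c_1 = 35, p_2 = 55, q_2 = 100, s_2 = 180, t_2 = 160, p_3 = 225, q_3 = 95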